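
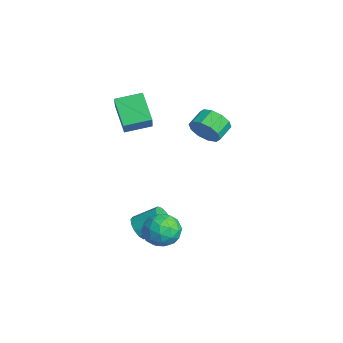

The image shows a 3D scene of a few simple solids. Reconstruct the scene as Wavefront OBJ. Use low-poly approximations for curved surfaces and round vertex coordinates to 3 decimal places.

v 1.848 -0.092 -2.995
v 2.69 0.763 -3.311
v 3.25 -1.523 -3.129
v 4.092 -0.668 -3.445
v 3.632 -0.689 -2.293
v 2.765 0.196 -2.21
v 3.175 -0.956 -4.23
v 2.308 -0.071 -4.147
v 3.51 0.229 -4.075
v 3.792 0.394 -2.878
v 2.148 -1.154 -3.562
v 2.43 -0.989 -2.365
v 2.146 0.461 -3.141
v 3.794 -1.221 -3.299
v 3.524 -1.233 -2.621
v 4.019 -0.731 -2.808
v 2.19 0.128 -2.494
v 2.685 0.63 -2.68
v 3.239 -0.223 -2.082
v 3.255 -1.39 -3.76
v 3.75 -0.888 -3.946
v 1.921 -0.029 -3.632
v 2.416 0.473 -3.819
v 2.701 -0.537 -4.358
v 3.123 0.65 -3.776
v 3.947 -0.191 -3.855
v 3.408 -0.36 -4.316
v 2.898 0.159 -4.267
v 3.289 0.747 -3.073
v 4.113 -0.094 -3.151
v 3.842 -0.106 -2.474
v 3.333 0.413 -2.425
v 3.771 0.433 -3.521
v 1.827 -0.666 -3.289
v 2.651 -1.507 -3.367
v 2.607 -1.173 -4.015
v 2.098 -0.654 -3.966
v 1.993 -0.569 -2.585
v 2.817 -1.41 -2.664
v 3.042 -0.919 -2.173
v 2.532 -0.4 -2.124
v 2.169 -1.193 -2.919
v 0.531 2.827 3.113
v 1.272 2.989 3.882
v 0.569 3.855 4.377
v -0.171 3.693 3.607
v 1.413 3.395 3.372
v 0.71 4.261 3.866
v 1.217 3.584 2.762
v 0.514 4.45 3.257
v 0.76 3.484 2.287
v 0.057 4.35 2.781
v 0.215 3.133 2.127
v -0.488 3.999 2.621
v -0.209 2.665 2.343
v -0.912 3.531 2.838
v -0.35 2.259 2.854
v -1.053 3.125 3.348
v -0.154 2.07 3.463
v -0.857 2.936 3.958
v 0.303 2.17 3.939
v -0.4 3.036 4.433
v 0.848 2.521 4.099
v 0.145 3.387 4.593
v -4.813 -1.231 2.852
v -3.291 -1.628 4.375
v -4.7 0.483 3.186
v -3.178 0.086 4.709
v -3.302 -1.046 1.391
v -1.78 -1.443 2.914
v -3.189 0.668 1.725
v -1.667 0.271 3.248
v 0.764 -1.182 -4.41
v 1.528 -1.106 -4.88
v 1.979 0.298 -3.921
v 1.216 0.222 -3.45
v 1.181 -0.828 -5.124
v 1.633 0.576 -4.165
v 0.702 -0.662 -5.142
v 1.154 0.742 -4.182
v 0.243 -0.662 -4.927
v 0.695 0.743 -3.967
v -0.051 -0.826 -4.547
v 0.401 0.578 -3.588
v -0.086 -1.104 -4.125
v 0.366 0.301 -3.165
v 0.149 -1.406 -3.792
v 0.601 -0.002 -2.833
v 0.579 -1.638 -3.656
v 1.031 -0.233 -2.696
v 1.068 -1.725 -3.759
v 1.52 -0.32 -2.799
v 1.46 -1.639 -4.069
v 1.912 -0.235 -3.109
v 1.632 -1.409 -4.487
v 2.083 -0.004 -3.527
f 1 38 17
f 38 12 41
f 17 41 6
f 38 41 17
f 1 17 13
f 17 6 18
f 13 18 2
f 17 18 13
f 1 13 22
f 13 2 23
f 22 23 8
f 13 23 22
f 1 22 34
f 22 8 37
f 34 37 11
f 22 37 34
f 1 34 38
f 34 11 42
f 38 42 12
f 34 42 38
f 2 18 29
f 18 6 32
f 29 32 10
f 18 32 29
f 6 41 19
f 41 12 40
f 19 40 5
f 41 40 19
f 12 42 39
f 42 11 35
f 39 35 3
f 42 35 39
f 11 37 36
f 37 8 24
f 36 24 7
f 37 24 36
f 8 23 28
f 23 2 25
f 28 25 9
f 23 25 28
f 4 30 16
f 30 10 31
f 16 31 5
f 30 31 16
f 4 16 14
f 16 5 15
f 14 15 3
f 16 15 14
f 4 14 21
f 14 3 20
f 21 20 7
f 14 20 21
f 4 21 26
f 21 7 27
f 26 27 9
f 21 27 26
f 4 26 30
f 26 9 33
f 30 33 10
f 26 33 30
f 5 31 19
f 31 10 32
f 19 32 6
f 31 32 19
f 3 15 39
f 15 5 40
f 39 40 12
f 15 40 39
f 7 20 36
f 20 3 35
f 36 35 11
f 20 35 36
f 9 27 28
f 27 7 24
f 28 24 8
f 27 24 28
f 10 33 29
f 33 9 25
f 29 25 2
f 33 25 29
f 44 43 47
f 44 47 45
f 45 47 48
f 45 48 46
f 47 43 49
f 47 49 48
f 48 49 50
f 48 50 46
f 49 43 51
f 49 51 50
f 50 51 52
f 50 52 46
f 51 43 53
f 51 53 52
f 52 53 54
f 52 54 46
f 53 43 55
f 53 55 54
f 54 55 56
f 54 56 46
f 55 43 57
f 55 57 56
f 56 57 58
f 56 58 46
f 57 43 59
f 57 59 58
f 58 59 60
f 58 60 46
f 59 43 61
f 59 61 60
f 60 61 62
f 60 62 46
f 61 43 63
f 61 63 62
f 62 63 64
f 62 64 46
f 63 43 44
f 63 44 64
f 64 44 45
f 64 45 46
f 66 68 65
f 69 66 65
f 65 68 67
f 67 69 65
f 66 72 68
f 70 66 69
f 70 72 66
f 68 72 67
f 71 69 67
f 67 72 71
f 71 70 69
f 72 70 71
f 74 73 77
f 74 77 75
f 75 77 78
f 75 78 76
f 77 73 79
f 77 79 78
f 78 79 80
f 78 80 76
f 79 73 81
f 79 81 80
f 80 81 82
f 80 82 76
f 81 73 83
f 81 83 82
f 82 83 84
f 82 84 76
f 83 73 85
f 83 85 84
f 84 85 86
f 84 86 76
f 85 73 87
f 85 87 86
f 86 87 88
f 86 88 76
f 87 73 89
f 87 89 88
f 88 89 90
f 88 90 76
f 89 73 91
f 89 91 90
f 90 91 92
f 90 92 76
f 91 73 93
f 91 93 92
f 92 93 94
f 92 94 76
f 93 73 95
f 93 95 94
f 94 95 96
f 94 96 76
f 95 73 74
f 95 74 96
f 96 74 75
f 96 75 76



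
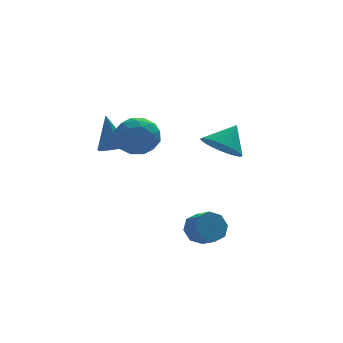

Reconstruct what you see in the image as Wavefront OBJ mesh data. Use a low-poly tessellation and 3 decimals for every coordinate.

v 1.68 -0.189 0.636
v 2.236 0.415 -0.096
v 2.58 0.349 1.764
v 1.926 0.689 0.021
v 1.579 0.829 0.231
v 1.248 0.814 0.503
v 0.982 0.646 0.795
v 0.822 0.351 1.063
v 0.793 -0.026 1.266
v 0.899 -0.428 1.373
v 1.124 -0.793 1.368
v 1.433 -1.067 1.251
v 1.78 -1.207 1.041
v 2.112 -1.192 0.769
v 2.378 -1.024 0.477
v 2.538 -0.729 0.209
v 2.567 -0.352 0.006
v 2.461 0.05 -0.101
v -2.722 2.767 -0.094
v -2.21 2.209 0.132
v -2.978 3.313 1.834
v -1.982 2.542 0.068
v -1.953 2.936 -0.04
v -2.129 3.284 -0.162
v -2.465 3.493 -0.266
v -2.869 3.508 -0.324
v -3.234 3.324 -0.32
v -3.462 2.991 -0.256
v -3.492 2.598 -0.148
v -3.316 2.25 -0.026
v -2.98 2.04 0.078
v -2.576 2.025 0.136
v -0.102 -2.892 -3.2
v 0.482 -3.032 -3.83
v 0.806 -3.847 -3.349
v 0.222 -3.708 -2.72
v 0.722 -2.648 -3.34
v 1.045 -3.464 -2.86
v 0.478 -2.408 -2.769
v 0.802 -3.223 -2.289
v -0.105 -2.452 -2.45
v 0.219 -3.267 -1.97
v -0.686 -2.753 -2.571
v -0.362 -3.568 -2.09
v -0.925 -3.136 -3.06
v -0.602 -3.952 -2.58
v -0.682 -3.377 -3.631
v -0.358 -4.192 -3.151
v -0.099 -3.333 -3.95
v 0.225 -4.148 -3.47
v -2.231 -0.289 2.421
v -1.64 -1.016 1.779
v -3.5 -1.584 2.721
v -2.909 -2.311 2.079
v -2.5 -1.981 3.085
v -1.716 -1.181 2.9
v -3.424 -1.419 1.6
v -2.64 -0.619 1.415
v -2.378 -1.715 1.271
v -1.807 -2.062 2.19
v -3.333 -0.538 2.31
v -2.762 -0.885 3.229
v -1.824 -0.539 2.074
v -3.316 -2.061 2.426
v -3.075 -1.867 3.018
v -2.728 -2.294 2.64
v -1.868 -0.636 2.733
v -1.522 -1.063 2.355
v -2.027 -1.63 3.123
v -3.618 -1.537 2.145
v -3.272 -1.964 1.767
v -2.412 -0.306 1.86
v -2.065 -0.733 1.482
v -3.113 -0.97 1.377
v -1.911 -1.377 1.398
v -2.657 -2.138 1.574
v -2.959 -1.614 1.293
v -2.498 -1.143 1.184
v -1.575 -1.581 1.938
v -2.321 -2.342 2.114
v -2.081 -2.148 2.705
v -1.619 -1.678 2.597
v -2.009 -1.992 1.639
v -2.819 -0.258 2.386
v -3.565 -1.019 2.562
v -3.521 -0.922 1.903
v -3.059 -0.452 1.795
v -2.483 -0.462 2.926
v -3.229 -1.223 3.102
v -2.642 -1.457 3.316
v -2.181 -0.986 3.207
v -3.131 -0.608 2.861
f 2 1 4
f 2 4 3
f 4 1 5
f 4 5 3
f 5 1 6
f 5 6 3
f 6 1 7
f 6 7 3
f 7 1 8
f 7 8 3
f 8 1 9
f 8 9 3
f 9 1 10
f 9 10 3
f 10 1 11
f 10 11 3
f 11 1 12
f 11 12 3
f 12 1 13
f 12 13 3
f 13 1 14
f 13 14 3
f 14 1 15
f 14 15 3
f 15 1 16
f 15 16 3
f 16 1 17
f 16 17 3
f 17 1 18
f 17 18 3
f 18 1 2
f 18 2 3
f 20 19 22
f 20 22 21
f 22 19 23
f 22 23 21
f 23 19 24
f 23 24 21
f 24 19 25
f 24 25 21
f 25 19 26
f 25 26 21
f 26 19 27
f 26 27 21
f 27 19 28
f 27 28 21
f 28 19 29
f 28 29 21
f 29 19 30
f 29 30 21
f 30 19 31
f 30 31 21
f 31 19 32
f 31 32 21
f 32 19 20
f 32 20 21
f 34 33 37
f 34 37 35
f 35 37 38
f 35 38 36
f 37 33 39
f 37 39 38
f 38 39 40
f 38 40 36
f 39 33 41
f 39 41 40
f 40 41 42
f 40 42 36
f 41 33 43
f 41 43 42
f 42 43 44
f 42 44 36
f 43 33 45
f 43 45 44
f 44 45 46
f 44 46 36
f 45 33 47
f 45 47 46
f 46 47 48
f 46 48 36
f 47 33 49
f 47 49 48
f 48 49 50
f 48 50 36
f 49 33 34
f 49 34 50
f 50 34 35
f 50 35 36
f 51 88 67
f 88 62 91
f 67 91 56
f 88 91 67
f 51 67 63
f 67 56 68
f 63 68 52
f 67 68 63
f 51 63 72
f 63 52 73
f 72 73 58
f 63 73 72
f 51 72 84
f 72 58 87
f 84 87 61
f 72 87 84
f 51 84 88
f 84 61 92
f 88 92 62
f 84 92 88
f 52 68 79
f 68 56 82
f 79 82 60
f 68 82 79
f 56 91 69
f 91 62 90
f 69 90 55
f 91 90 69
f 62 92 89
f 92 61 85
f 89 85 53
f 92 85 89
f 61 87 86
f 87 58 74
f 86 74 57
f 87 74 86
f 58 73 78
f 73 52 75
f 78 75 59
f 73 75 78
f 54 80 66
f 80 60 81
f 66 81 55
f 80 81 66
f 54 66 64
f 66 55 65
f 64 65 53
f 66 65 64
f 54 64 71
f 64 53 70
f 71 70 57
f 64 70 71
f 54 71 76
f 71 57 77
f 76 77 59
f 71 77 76
f 54 76 80
f 76 59 83
f 80 83 60
f 76 83 80
f 55 81 69
f 81 60 82
f 69 82 56
f 81 82 69
f 53 65 89
f 65 55 90
f 89 90 62
f 65 90 89
f 57 70 86
f 70 53 85
f 86 85 61
f 70 85 86
f 59 77 78
f 77 57 74
f 78 74 58
f 77 74 78
f 60 83 79
f 83 59 75
f 79 75 52
f 83 75 79



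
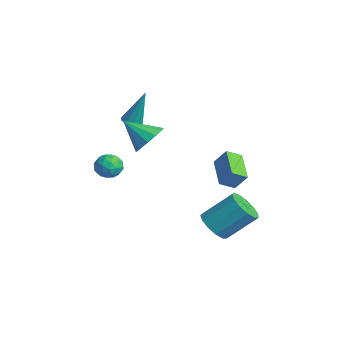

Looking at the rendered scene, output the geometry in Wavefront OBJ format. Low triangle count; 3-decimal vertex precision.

v 2.936 1.76 -1.853
v 2.865 0.948 -1.406
v 1.336 2.227 -1.256
v 1.265 1.414 -0.81
v 3.395 2.206 -0.97
v 3.324 1.393 -0.524
v 1.795 2.672 -0.374
v 1.724 1.86 0.073
v -1.844 -1.593 1.177
v -1.311 -1.44 1.045
v -1.516 -0.987 3.203
v -1.52 -1.161 0.995
v -1.853 -1.047 1.015
v -2.182 -1.142 1.097
v -2.382 -1.409 1.209
v -2.376 -1.747 1.309
v -2.167 -2.026 1.359
v -1.834 -2.14 1.339
v -1.505 -2.045 1.257
v -1.305 -1.777 1.145
v 1.944 -2.263 1.849
v 2.344 -1.81 2.621
v 0.996 -3.197 2.891
v 1.899 -1.514 2.481
v 1.468 -1.457 2.14
v 1.188 -1.655 1.707
v 1.148 -2.046 1.32
v 1.361 -2.506 1.1
v 1.759 -2.889 1.119
v 2.215 -3.073 1.369
v 2.585 -2.999 1.772
v 2.752 -2.692 2.2
v 2.662 -2.249 2.516
v 3.022 0.611 -4.207
v 3.928 0.292 -4.199
v 4.423 1.73 -2.825
v 3.518 2.049 -2.833
v 3.903 0.67 -4.586
v 4.398 2.108 -3.211
v 3.598 1.029 -4.852
v 4.093 2.467 -3.478
v 3.111 1.255 -4.913
v 3.606 2.693 -3.539
v 2.595 1.277 -4.75
v 3.091 2.715 -3.376
v 2.215 1.088 -4.415
v 2.711 2.526 -3.041
v 2.092 0.747 -4.014
v 2.587 2.185 -2.64
v 2.264 0.363 -3.674
v 2.759 1.801 -2.3
v 2.676 0.057 -3.503
v 3.172 1.496 -2.129
v 3.199 -0.072 -3.556
v 3.694 1.366 -2.182
v 3.665 0.015 -3.816
v 4.161 1.453 -2.441
v -2.272 -2.724 -1.738
v -1.63 -2.354 -2.009
v -1.53 -3.566 -1.131
v -0.888 -3.196 -1.402
v -1.349 -2.845 -0.866
v -1.807 -2.325 -1.242
v -1.353 -3.595 -1.898
v -1.811 -3.075 -2.274
v -1.062 -2.892 -2.108
v -1.06 -2.429 -1.47
v -2.1 -3.491 -1.67
v -2.098 -3.028 -1.032
v -2.016 -2.465 -1.927
v -1.144 -3.455 -1.213
v -1.414 -3.249 -0.898
v -1.037 -3.031 -1.057
v -2.12 -2.448 -1.476
v -1.743 -2.231 -1.635
v -1.577 -2.519 -0.963
v -1.417 -3.689 -1.505
v -1.04 -3.472 -1.664
v -2.123 -2.889 -2.083
v -1.746 -2.671 -2.242
v -1.583 -3.401 -2.177
v -1.305 -2.564 -2.145
v -0.869 -3.059 -1.788
v -1.142 -3.293 -2.08
v -1.412 -2.988 -2.3
v -1.304 -2.292 -1.77
v -0.868 -2.787 -1.412
v -1.138 -2.581 -1.098
v -1.408 -2.275 -1.318
v -0.97 -2.608 -1.828
v -2.292 -3.133 -1.728
v -1.856 -3.628 -1.37
v -1.752 -3.645 -1.822
v -2.022 -3.339 -2.042
v -2.291 -2.861 -1.352
v -1.855 -3.356 -0.995
v -1.748 -2.932 -0.84
v -2.018 -2.627 -1.06
v -2.19 -3.312 -1.312
f 2 4 1
f 5 2 1
f 1 4 3
f 3 5 1
f 2 8 4
f 6 2 5
f 6 8 2
f 4 8 3
f 7 5 3
f 3 8 7
f 7 6 5
f 8 6 7
f 10 9 12
f 10 12 11
f 12 9 13
f 12 13 11
f 13 9 14
f 13 14 11
f 14 9 15
f 14 15 11
f 15 9 16
f 15 16 11
f 16 9 17
f 16 17 11
f 17 9 18
f 17 18 11
f 18 9 19
f 18 19 11
f 19 9 20
f 19 20 11
f 20 9 10
f 20 10 11
f 22 21 24
f 22 24 23
f 24 21 25
f 24 25 23
f 25 21 26
f 25 26 23
f 26 21 27
f 26 27 23
f 27 21 28
f 27 28 23
f 28 21 29
f 28 29 23
f 29 21 30
f 29 30 23
f 30 21 31
f 30 31 23
f 31 21 32
f 31 32 23
f 32 21 33
f 32 33 23
f 33 21 22
f 33 22 23
f 35 34 38
f 35 38 36
f 36 38 39
f 36 39 37
f 38 34 40
f 38 40 39
f 39 40 41
f 39 41 37
f 40 34 42
f 40 42 41
f 41 42 43
f 41 43 37
f 42 34 44
f 42 44 43
f 43 44 45
f 43 45 37
f 44 34 46
f 44 46 45
f 45 46 47
f 45 47 37
f 46 34 48
f 46 48 47
f 47 48 49
f 47 49 37
f 48 34 50
f 48 50 49
f 49 50 51
f 49 51 37
f 50 34 52
f 50 52 51
f 51 52 53
f 51 53 37
f 52 34 54
f 52 54 53
f 53 54 55
f 53 55 37
f 54 34 56
f 54 56 55
f 55 56 57
f 55 57 37
f 56 34 35
f 56 35 57
f 57 35 36
f 57 36 37
f 58 95 74
f 95 69 98
f 74 98 63
f 95 98 74
f 58 74 70
f 74 63 75
f 70 75 59
f 74 75 70
f 58 70 79
f 70 59 80
f 79 80 65
f 70 80 79
f 58 79 91
f 79 65 94
f 91 94 68
f 79 94 91
f 58 91 95
f 91 68 99
f 95 99 69
f 91 99 95
f 59 75 86
f 75 63 89
f 86 89 67
f 75 89 86
f 63 98 76
f 98 69 97
f 76 97 62
f 98 97 76
f 69 99 96
f 99 68 92
f 96 92 60
f 99 92 96
f 68 94 93
f 94 65 81
f 93 81 64
f 94 81 93
f 65 80 85
f 80 59 82
f 85 82 66
f 80 82 85
f 61 87 73
f 87 67 88
f 73 88 62
f 87 88 73
f 61 73 71
f 73 62 72
f 71 72 60
f 73 72 71
f 61 71 78
f 71 60 77
f 78 77 64
f 71 77 78
f 61 78 83
f 78 64 84
f 83 84 66
f 78 84 83
f 61 83 87
f 83 66 90
f 87 90 67
f 83 90 87
f 62 88 76
f 88 67 89
f 76 89 63
f 88 89 76
f 60 72 96
f 72 62 97
f 96 97 69
f 72 97 96
f 64 77 93
f 77 60 92
f 93 92 68
f 77 92 93
f 66 84 85
f 84 64 81
f 85 81 65
f 84 81 85
f 67 90 86
f 90 66 82
f 86 82 59
f 90 82 86



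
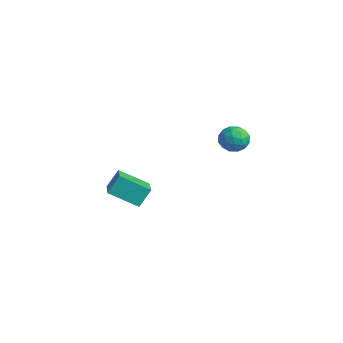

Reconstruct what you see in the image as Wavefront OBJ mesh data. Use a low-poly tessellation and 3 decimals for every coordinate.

v 0.757 4.007 -1.306
v 1.282 4.086 -0.509
v 0.438 2.534 -0.951
v 0.963 2.613 -0.154
v 0.134 3.085 -0.229
v 0.331 3.995 -0.449
v 1.389 2.625 -1.011
v 1.586 3.535 -1.231
v 1.672 3.231 -0.327
v 0.897 3.515 0.156
v 0.823 3.105 -1.616
v 0.048 3.389 -1.133
v 1.047 4.176 -0.939
v 0.673 2.444 -0.521
v 0.185 2.722 -0.566
v 0.494 2.768 -0.098
v 0.489 4.123 -0.903
v 0.797 4.169 -0.435
v 0.122 3.58 -0.27
v 0.923 2.451 -1.025
v 1.231 2.497 -0.557
v 1.226 3.852 -1.362
v 1.535 3.898 -0.894
v 1.598 3.04 -1.19
v 1.585 3.72 -0.364
v 1.398 2.854 -0.155
v 1.648 2.861 -0.659
v 1.764 3.396 -0.788
v 1.13 3.887 -0.08
v 0.942 3.021 0.129
v 0.455 3.298 0.085
v 0.571 3.833 -0.044
v 1.359 3.384 0.027
v 0.778 3.599 -1.589
v 0.59 2.733 -1.38
v 1.149 2.787 -1.416
v 1.265 3.322 -1.545
v 0.322 3.766 -1.305
v 0.135 2.9 -1.096
v -0.044 3.224 -0.672
v 0.072 3.759 -0.801
v 0.361 3.236 -1.487
v 0.363 -2.806 -3.822
v -0.785 -4.074 -2.886
v 0.359 -2.031 -2.778
v -0.789 -3.3 -1.841
v 2.069 -3.8 -3.079
v 0.921 -5.069 -2.142
v 2.065 -3.026 -2.034
v 0.917 -4.294 -1.098
f 1 38 17
f 38 12 41
f 17 41 6
f 38 41 17
f 1 17 13
f 17 6 18
f 13 18 2
f 17 18 13
f 1 13 22
f 13 2 23
f 22 23 8
f 13 23 22
f 1 22 34
f 22 8 37
f 34 37 11
f 22 37 34
f 1 34 38
f 34 11 42
f 38 42 12
f 34 42 38
f 2 18 29
f 18 6 32
f 29 32 10
f 18 32 29
f 6 41 19
f 41 12 40
f 19 40 5
f 41 40 19
f 12 42 39
f 42 11 35
f 39 35 3
f 42 35 39
f 11 37 36
f 37 8 24
f 36 24 7
f 37 24 36
f 8 23 28
f 23 2 25
f 28 25 9
f 23 25 28
f 4 30 16
f 30 10 31
f 16 31 5
f 30 31 16
f 4 16 14
f 16 5 15
f 14 15 3
f 16 15 14
f 4 14 21
f 14 3 20
f 21 20 7
f 14 20 21
f 4 21 26
f 21 7 27
f 26 27 9
f 21 27 26
f 4 26 30
f 26 9 33
f 30 33 10
f 26 33 30
f 5 31 19
f 31 10 32
f 19 32 6
f 31 32 19
f 3 15 39
f 15 5 40
f 39 40 12
f 15 40 39
f 7 20 36
f 20 3 35
f 36 35 11
f 20 35 36
f 9 27 28
f 27 7 24
f 28 24 8
f 27 24 28
f 10 33 29
f 33 9 25
f 29 25 2
f 33 25 29
f 44 46 43
f 47 44 43
f 43 46 45
f 45 47 43
f 44 50 46
f 48 44 47
f 48 50 44
f 46 50 45
f 49 47 45
f 45 50 49
f 49 48 47
f 50 48 49



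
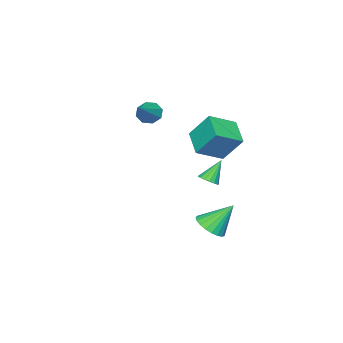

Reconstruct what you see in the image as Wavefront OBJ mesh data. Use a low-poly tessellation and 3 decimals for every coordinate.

v 0.239 -0.092 1.614
v -0.013 1.092 3.218
v -1.256 0.687 0.804
v -1.508 1.872 2.408
v 1.308 1.168 0.852
v 1.056 2.353 2.456
v -0.187 1.948 0.042
v -0.439 3.132 1.646
v -1.514 -4.272 1.525
v -1.028 -4.413 0.867
v 0.174 -3.628 2.635
v -1.259 -3.821 0.876
v -1.64 -3.494 1.265
v -1.947 -3.622 1.807
v -2 -4.131 2.183
v -1.769 -4.723 2.174
v -1.388 -5.05 1.785
v -1.081 -4.922 1.244
v 2.061 2.727 -4.129
v 2.968 2.692 -3.641
v 1.239 3.693 -2.531
v 2.994 3.064 -3.852
v 2.859 3.377 -4.111
v 2.587 3.578 -4.373
v 2.223 3.632 -4.593
v 1.831 3.529 -4.732
v 1.479 3.287 -4.767
v 1.228 2.949 -4.692
v 1.12 2.572 -4.519
v 1.176 2.222 -4.279
v 1.384 1.959 -4.012
v 1.71 1.829 -3.766
v 2.096 1.854 -3.583
v 2.476 2.03 -3.493
v 2.784 2.327 -3.514
v 3.675 3.722 0.388
v 4.026 3.305 0.704
v 2.825 3.978 1.672
v 4.169 3.567 0.747
v 4.199 3.864 0.707
v 4.109 4.129 0.595
v 3.919 4.301 0.435
v 3.674 4.34 0.264
v 3.428 4.237 0.122
v 3.239 4.017 0.041
v 3.15 3.728 0.04
v 3.181 3.439 0.118
v 3.325 3.214 0.258
v 3.549 3.106 0.428
v 3.802 3.138 0.589
f 2 4 1
f 5 2 1
f 1 4 3
f 3 5 1
f 2 8 4
f 6 2 5
f 6 8 2
f 4 8 3
f 7 5 3
f 3 8 7
f 7 6 5
f 8 6 7
f 10 9 12
f 10 12 11
f 12 9 13
f 12 13 11
f 13 9 14
f 13 14 11
f 14 9 15
f 14 15 11
f 15 9 16
f 15 16 11
f 16 9 17
f 16 17 11
f 17 9 18
f 17 18 11
f 18 9 10
f 18 10 11
f 20 19 22
f 20 22 21
f 22 19 23
f 22 23 21
f 23 19 24
f 23 24 21
f 24 19 25
f 24 25 21
f 25 19 26
f 25 26 21
f 26 19 27
f 26 27 21
f 27 19 28
f 27 28 21
f 28 19 29
f 28 29 21
f 29 19 30
f 29 30 21
f 30 19 31
f 30 31 21
f 31 19 32
f 31 32 21
f 32 19 33
f 32 33 21
f 33 19 34
f 33 34 21
f 34 19 35
f 34 35 21
f 35 19 20
f 35 20 21
f 37 36 39
f 37 39 38
f 39 36 40
f 39 40 38
f 40 36 41
f 40 41 38
f 41 36 42
f 41 42 38
f 42 36 43
f 42 43 38
f 43 36 44
f 43 44 38
f 44 36 45
f 44 45 38
f 45 36 46
f 45 46 38
f 46 36 47
f 46 47 38
f 47 36 48
f 47 48 38
f 48 36 49
f 48 49 38
f 49 36 50
f 49 50 38
f 50 36 37
f 50 37 38



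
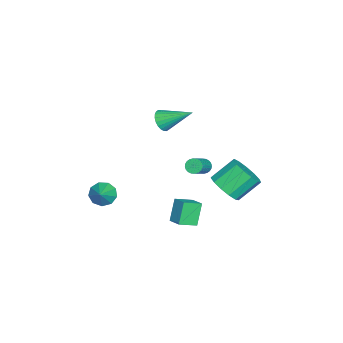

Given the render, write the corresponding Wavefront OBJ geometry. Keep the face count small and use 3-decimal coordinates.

v 0.533 -3.285 -1.612
v 1.004 -3.208 -2.255
v 1.607 -3.135 -0.808
v 0.818 -2.717 -2.099
v 0.499 -2.493 -1.715
v 0.196 -2.639 -1.283
v 0.051 -3.087 -1.006
v 0.131 -3.629 -1.012
v 0.4 -4.009 -1.299
v 0.731 -4.051 -1.733
v 0.97 -3.735 -2.11
v -1.282 1.892 0.338
v -1.004 1.815 -0.07
v 0.26 1.591 0.834
v -0.018 1.668 1.242
v -0.985 2.008 -0.048
v 0.278 1.784 0.856
v -1.012 2.183 0.033
v 0.251 1.959 0.938
v -1.08 2.314 0.161
v 0.183 2.09 1.065
v -1.179 2.381 0.315
v 0.085 2.157 1.22
v -1.293 2.373 0.473
v -0.03 2.149 1.377
v -1.406 2.292 0.611
v -0.142 2.068 1.515
v -1.5 2.151 0.706
v -0.236 1.926 1.611
v -1.56 1.969 0.746
v -0.296 1.745 1.65
v -1.578 1.776 0.724
v -0.315 1.552 1.628
v -1.551 1.601 0.642
v -0.288 1.377 1.547
v -1.483 1.47 0.515
v -0.22 1.246 1.419
v -1.385 1.403 0.36
v -0.121 1.179 1.265
v -1.27 1.411 0.203
v -0.007 1.187 1.107
v -1.158 1.492 0.065
v 0.106 1.268 0.969
v -1.064 1.634 -0.031
v 0.2 1.409 0.874
v -3.341 -0.906 2.163
v -2.624 -0.827 1.96
v -3.239 0.826 3.197
v -2.76 -0.689 1.741
v -2.985 -0.583 1.587
v -3.265 -0.527 1.52
v -3.556 -0.528 1.551
v -3.814 -0.587 1.676
v -4 -0.694 1.874
v -4.087 -0.834 2.116
v -4.059 -0.985 2.366
v -3.923 -1.123 2.584
v -3.697 -1.229 2.739
v -3.418 -1.285 2.805
v -3.127 -1.284 2.774
v -2.869 -1.225 2.65
v -2.682 -1.118 2.452
v -2.596 -0.978 2.209
v 0.488 1.743 -1.174
v 1.124 0.9 -0.744
v 1.141 2.407 -0.838
v 1.777 1.564 -0.408
v 1.223 1.656 -2.432
v 1.859 0.813 -2.002
v 1.876 2.32 -2.096
v 2.512 1.477 -1.666
v -1.092 3.149 -1.154
v -0.137 3.591 -0.909
v -0.914 4.653 0.199
v -1.868 4.211 -0.046
v -0.361 3.913 -1.374
v -1.138 4.975 -0.266
v -0.817 3.993 -1.77
v -1.593 5.055 -0.662
v -1.36 3.804 -1.97
v -2.136 4.866 -0.862
v -1.818 3.408 -1.911
v -2.594 4.47 -0.803
v -2.045 2.929 -1.611
v -2.822 3.991 -0.503
v -1.97 2.52 -1.167
v -2.746 3.582 -0.059
v -1.616 2.311 -0.718
v -2.392 3.373 0.39
v -1.095 2.368 -0.408
v -1.872 3.43 0.7
v -0.574 2.673 -0.335
v -1.35 3.735 0.773
v -0.217 3.129 -0.521
v -0.993 4.191 0.587
f 2 1 4
f 2 4 3
f 4 1 5
f 4 5 3
f 5 1 6
f 5 6 3
f 6 1 7
f 6 7 3
f 7 1 8
f 7 8 3
f 8 1 9
f 8 9 3
f 9 1 10
f 9 10 3
f 10 1 11
f 10 11 3
f 11 1 2
f 11 2 3
f 13 12 16
f 13 16 14
f 14 16 17
f 14 17 15
f 16 12 18
f 16 18 17
f 17 18 19
f 17 19 15
f 18 12 20
f 18 20 19
f 19 20 21
f 19 21 15
f 20 12 22
f 20 22 21
f 21 22 23
f 21 23 15
f 22 12 24
f 22 24 23
f 23 24 25
f 23 25 15
f 24 12 26
f 24 26 25
f 25 26 27
f 25 27 15
f 26 12 28
f 26 28 27
f 27 28 29
f 27 29 15
f 28 12 30
f 28 30 29
f 29 30 31
f 29 31 15
f 30 12 32
f 30 32 31
f 31 32 33
f 31 33 15
f 32 12 34
f 32 34 33
f 33 34 35
f 33 35 15
f 34 12 36
f 34 36 35
f 35 36 37
f 35 37 15
f 36 12 38
f 36 38 37
f 37 38 39
f 37 39 15
f 38 12 40
f 38 40 39
f 39 40 41
f 39 41 15
f 40 12 42
f 40 42 41
f 41 42 43
f 41 43 15
f 42 12 44
f 42 44 43
f 43 44 45
f 43 45 15
f 44 12 13
f 44 13 45
f 45 13 14
f 45 14 15
f 47 46 49
f 47 49 48
f 49 46 50
f 49 50 48
f 50 46 51
f 50 51 48
f 51 46 52
f 51 52 48
f 52 46 53
f 52 53 48
f 53 46 54
f 53 54 48
f 54 46 55
f 54 55 48
f 55 46 56
f 55 56 48
f 56 46 57
f 56 57 48
f 57 46 58
f 57 58 48
f 58 46 59
f 58 59 48
f 59 46 60
f 59 60 48
f 60 46 61
f 60 61 48
f 61 46 62
f 61 62 48
f 62 46 63
f 62 63 48
f 63 46 47
f 63 47 48
f 65 67 64
f 68 65 64
f 64 67 66
f 66 68 64
f 65 71 67
f 69 65 68
f 69 71 65
f 67 71 66
f 70 68 66
f 66 71 70
f 70 69 68
f 71 69 70
f 73 72 76
f 73 76 74
f 74 76 77
f 74 77 75
f 76 72 78
f 76 78 77
f 77 78 79
f 77 79 75
f 78 72 80
f 78 80 79
f 79 80 81
f 79 81 75
f 80 72 82
f 80 82 81
f 81 82 83
f 81 83 75
f 82 72 84
f 82 84 83
f 83 84 85
f 83 85 75
f 84 72 86
f 84 86 85
f 85 86 87
f 85 87 75
f 86 72 88
f 86 88 87
f 87 88 89
f 87 89 75
f 88 72 90
f 88 90 89
f 89 90 91
f 89 91 75
f 90 72 92
f 90 92 91
f 91 92 93
f 91 93 75
f 92 72 94
f 92 94 93
f 93 94 95
f 93 95 75
f 94 72 73
f 94 73 95
f 95 73 74
f 95 74 75



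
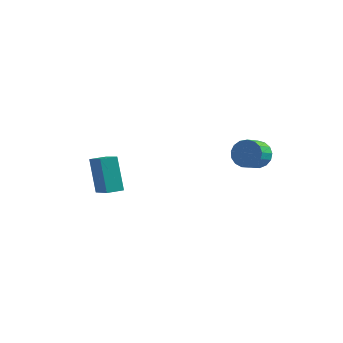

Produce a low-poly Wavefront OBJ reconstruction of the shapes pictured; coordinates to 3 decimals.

v 2.522 3.284 -2.332
v 3.371 3.068 -2.409
v 3.168 2.04 -1.764
v 2.318 2.256 -1.688
v 3.356 3.294 -2.053
v 3.153 2.266 -1.409
v 3.15 3.517 -1.762
v 2.947 2.489 -1.118
v 2.8 3.687 -1.601
v 2.597 2.659 -0.957
v 2.386 3.765 -1.608
v 2.183 2.737 -0.963
v 2.003 3.732 -1.781
v 1.8 2.705 -1.136
v 1.739 3.597 -2.08
v 1.536 2.569 -1.435
v 1.654 3.39 -2.436
v 1.451 2.362 -1.792
v 1.768 3.159 -2.769
v 1.565 2.131 -2.125
v 2.055 2.956 -3.002
v 1.851 1.928 -2.358
v 2.448 2.828 -3.082
v 2.245 1.801 -2.437
v 2.859 2.805 -2.989
v 2.655 1.777 -2.345
v 3.192 2.892 -2.746
v 2.988 1.864 -2.102
v -4.418 -1.405 -4.03
v -5.131 -0.564 -2.232
v -3.777 -0.76 -4.078
v -4.491 0.081 -2.279
v -3.349 -2.401 -3.141
v -4.063 -1.56 -1.342
v -2.709 -1.756 -3.188
v -3.422 -0.915 -1.39
f 2 1 5
f 2 5 3
f 3 5 6
f 3 6 4
f 5 1 7
f 5 7 6
f 6 7 8
f 6 8 4
f 7 1 9
f 7 9 8
f 8 9 10
f 8 10 4
f 9 1 11
f 9 11 10
f 10 11 12
f 10 12 4
f 11 1 13
f 11 13 12
f 12 13 14
f 12 14 4
f 13 1 15
f 13 15 14
f 14 15 16
f 14 16 4
f 15 1 17
f 15 17 16
f 16 17 18
f 16 18 4
f 17 1 19
f 17 19 18
f 18 19 20
f 18 20 4
f 19 1 21
f 19 21 20
f 20 21 22
f 20 22 4
f 21 1 23
f 21 23 22
f 22 23 24
f 22 24 4
f 23 1 25
f 23 25 24
f 24 25 26
f 24 26 4
f 25 1 27
f 25 27 26
f 26 27 28
f 26 28 4
f 27 1 2
f 27 2 28
f 28 2 3
f 28 3 4
f 30 32 29
f 33 30 29
f 29 32 31
f 31 33 29
f 30 36 32
f 34 30 33
f 34 36 30
f 32 36 31
f 35 33 31
f 31 36 35
f 35 34 33
f 36 34 35



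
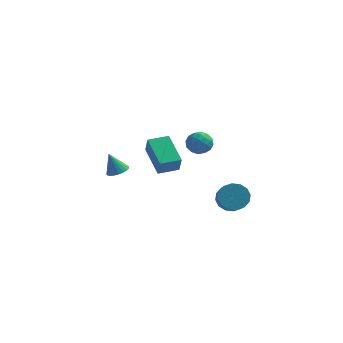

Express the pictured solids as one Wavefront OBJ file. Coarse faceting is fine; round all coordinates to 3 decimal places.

v 3.738 0.389 -2.105
v 4.538 0.423 -2.39
v 4.962 -0.914 -1.36
v 4.162 -0.949 -1.075
v 4.53 0.69 -2.04
v 4.954 -0.647 -1.011
v 4.31 0.876 -1.707
v 4.734 -0.461 -0.678
v 3.937 0.931 -1.481
v 4.361 -0.406 -0.452
v 3.51 0.841 -1.422
v 3.934 -0.496 -0.393
v 3.144 0.63 -1.546
v 3.569 -0.707 -0.517
v 2.938 0.354 -1.82
v 3.362 -0.983 -0.79
v 2.946 0.087 -2.169
v 3.37 -1.25 -1.14
v 3.166 -0.099 -2.502
v 3.59 -1.436 -1.473
v 3.539 -0.154 -2.728
v 3.963 -1.491 -1.699
v 3.966 -0.064 -2.787
v 4.39 -1.401 -1.758
v 4.331 0.147 -2.663
v 4.756 -1.19 -1.634
v -3.261 3.397 -2.878
v -2.696 3.677 -2.651
v -3.779 3.443 -1.642
v -2.835 3.889 -2.717
v -3.039 4.026 -2.807
v -3.276 4.067 -2.908
v -3.512 4.006 -3.005
v -3.709 3.852 -3.082
v -3.838 3.63 -3.128
v -3.879 3.372 -3.136
v -3.826 3.118 -3.104
v -3.687 2.906 -3.038
v -3.484 2.769 -2.948
v -3.246 2.728 -2.847
v -3.011 2.789 -2.75
v -2.814 2.943 -2.673
v -2.685 3.165 -2.627
v -2.643 3.423 -2.62
v 1.274 2.139 0.354
v 1.924 2.488 0.601
v 1.396 1.272 1.259
v 2.046 1.621 1.506
v 1.358 1.971 1.599
v 1.282 2.507 1.04
v 2.038 1.253 0.82
v 1.962 1.789 0.261
v 2.396 1.94 0.888
v 1.976 2.384 1.37
v 1.344 1.376 0.49
v 0.924 1.82 0.972
v 1.588 2.389 0.398
v 1.732 1.371 1.462
v 1.327 1.576 1.517
v 1.709 1.781 1.662
v 1.211 2.401 0.656
v 1.593 2.606 0.801
v 1.26 2.302 1.388
v 1.727 1.154 1.059
v 2.109 1.359 1.204
v 1.611 1.979 0.198
v 1.993 2.184 0.343
v 2.06 1.458 0.472
v 2.248 2.273 0.712
v 2.32 1.763 1.244
v 2.315 1.547 0.841
v 2.27 1.862 0.512
v 2.001 2.533 0.995
v 2.073 2.024 1.527
v 1.668 2.23 1.582
v 1.624 2.545 1.253
v 2.279 2.212 1.164
v 1.247 1.736 0.333
v 1.319 1.227 0.865
v 1.696 1.215 0.607
v 1.652 1.53 0.278
v 1 1.997 0.616
v 1.072 1.487 1.148
v 1.05 1.898 1.348
v 1.005 2.213 1.019
v 1.041 1.548 0.696
v -0.026 -0.357 -0.339
v 0.198 -0.748 0.665
v -1.077 1.113 0.47
v -0.853 0.721 1.473
v 0.953 0.319 -0.293
v 1.177 -0.073 0.71
v -0.098 1.788 0.515
v 0.126 1.397 1.519
f 2 1 5
f 2 5 3
f 3 5 6
f 3 6 4
f 5 1 7
f 5 7 6
f 6 7 8
f 6 8 4
f 7 1 9
f 7 9 8
f 8 9 10
f 8 10 4
f 9 1 11
f 9 11 10
f 10 11 12
f 10 12 4
f 11 1 13
f 11 13 12
f 12 13 14
f 12 14 4
f 13 1 15
f 13 15 14
f 14 15 16
f 14 16 4
f 15 1 17
f 15 17 16
f 16 17 18
f 16 18 4
f 17 1 19
f 17 19 18
f 18 19 20
f 18 20 4
f 19 1 21
f 19 21 20
f 20 21 22
f 20 22 4
f 21 1 23
f 21 23 22
f 22 23 24
f 22 24 4
f 23 1 25
f 23 25 24
f 24 25 26
f 24 26 4
f 25 1 2
f 25 2 26
f 26 2 3
f 26 3 4
f 28 27 30
f 28 30 29
f 30 27 31
f 30 31 29
f 31 27 32
f 31 32 29
f 32 27 33
f 32 33 29
f 33 27 34
f 33 34 29
f 34 27 35
f 34 35 29
f 35 27 36
f 35 36 29
f 36 27 37
f 36 37 29
f 37 27 38
f 37 38 29
f 38 27 39
f 38 39 29
f 39 27 40
f 39 40 29
f 40 27 41
f 40 41 29
f 41 27 42
f 41 42 29
f 42 27 43
f 42 43 29
f 43 27 44
f 43 44 29
f 44 27 28
f 44 28 29
f 45 82 61
f 82 56 85
f 61 85 50
f 82 85 61
f 45 61 57
f 61 50 62
f 57 62 46
f 61 62 57
f 45 57 66
f 57 46 67
f 66 67 52
f 57 67 66
f 45 66 78
f 66 52 81
f 78 81 55
f 66 81 78
f 45 78 82
f 78 55 86
f 82 86 56
f 78 86 82
f 46 62 73
f 62 50 76
f 73 76 54
f 62 76 73
f 50 85 63
f 85 56 84
f 63 84 49
f 85 84 63
f 56 86 83
f 86 55 79
f 83 79 47
f 86 79 83
f 55 81 80
f 81 52 68
f 80 68 51
f 81 68 80
f 52 67 72
f 67 46 69
f 72 69 53
f 67 69 72
f 48 74 60
f 74 54 75
f 60 75 49
f 74 75 60
f 48 60 58
f 60 49 59
f 58 59 47
f 60 59 58
f 48 58 65
f 58 47 64
f 65 64 51
f 58 64 65
f 48 65 70
f 65 51 71
f 70 71 53
f 65 71 70
f 48 70 74
f 70 53 77
f 74 77 54
f 70 77 74
f 49 75 63
f 75 54 76
f 63 76 50
f 75 76 63
f 47 59 83
f 59 49 84
f 83 84 56
f 59 84 83
f 51 64 80
f 64 47 79
f 80 79 55
f 64 79 80
f 53 71 72
f 71 51 68
f 72 68 52
f 71 68 72
f 54 77 73
f 77 53 69
f 73 69 46
f 77 69 73
f 88 90 87
f 91 88 87
f 87 90 89
f 89 91 87
f 88 94 90
f 92 88 91
f 92 94 88
f 90 94 89
f 93 91 89
f 89 94 93
f 93 92 91
f 94 92 93



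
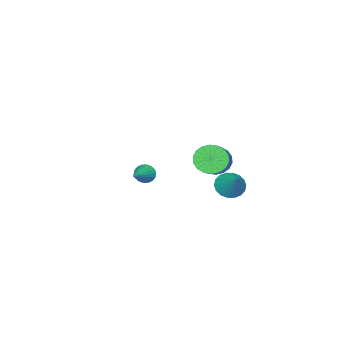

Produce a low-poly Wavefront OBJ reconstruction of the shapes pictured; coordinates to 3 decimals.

v -1.678 1.687 0.7
v -1.111 1.342 0.185
v 0.405 2.248 1.245
v -0.162 2.593 1.76
v -1.188 1.667 0.017
v 0.327 2.573 1.078
v -1.363 1.996 -0.015
v 0.153 2.902 1.046
v -1.599 2.264 0.094
v -0.084 3.17 1.155
v -1.852 2.418 0.324
v -0.336 3.324 1.384
v -2.069 2.426 0.627
v -0.554 3.333 1.688
v -2.21 2.289 0.945
v -0.694 3.195 2.006
v -2.245 2.032 1.215
v -0.729 2.938 2.275
v -2.167 1.707 1.382
v -0.652 2.613 2.443
v -1.993 1.378 1.414
v -0.477 2.284 2.475
v -1.756 1.11 1.305
v -0.241 2.016 2.366
v -1.504 0.956 1.076
v 0.012 1.862 2.136
v -1.286 0.947 0.772
v 0.229 1.854 1.833
v -1.146 1.085 0.454
v 0.37 1.991 1.515
v -3.662 -4.139 -3.15
v -3.383 -4.322 -3.637
v -2.098 -3.621 -2.45
v -3.441 -4.072 -3.693
v -3.542 -3.836 -3.642
v -3.667 -3.659 -3.493
v -3.791 -3.578 -3.277
v -3.89 -3.607 -3.035
v -3.943 -3.743 -2.816
v -3.941 -3.956 -2.664
v -3.883 -4.206 -2.607
v -3.781 -4.443 -2.659
v -3.656 -4.619 -2.807
v -3.532 -4.701 -3.024
v -3.434 -4.671 -3.266
v -3.38 -4.536 -3.484
v -2.449 2.037 -1.223
v -2.173 2.496 -1.791
v -1.771 2.923 -0.177
v -2.48 2.641 -1.715
v -2.78 2.667 -1.543
v -3.014 2.567 -1.307
v -3.137 2.363 -1.055
v -3.123 2.094 -0.836
v -2.976 1.813 -0.694
v -2.724 1.577 -0.656
v -2.418 1.432 -0.732
v -2.118 1.407 -0.904
v -1.883 1.506 -1.14
v -1.761 1.711 -1.392
v -1.774 1.98 -1.611
v -1.922 2.26 -1.753
f 2 1 5
f 2 5 3
f 3 5 6
f 3 6 4
f 5 1 7
f 5 7 6
f 6 7 8
f 6 8 4
f 7 1 9
f 7 9 8
f 8 9 10
f 8 10 4
f 9 1 11
f 9 11 10
f 10 11 12
f 10 12 4
f 11 1 13
f 11 13 12
f 12 13 14
f 12 14 4
f 13 1 15
f 13 15 14
f 14 15 16
f 14 16 4
f 15 1 17
f 15 17 16
f 16 17 18
f 16 18 4
f 17 1 19
f 17 19 18
f 18 19 20
f 18 20 4
f 19 1 21
f 19 21 20
f 20 21 22
f 20 22 4
f 21 1 23
f 21 23 22
f 22 23 24
f 22 24 4
f 23 1 25
f 23 25 24
f 24 25 26
f 24 26 4
f 25 1 27
f 25 27 26
f 26 27 28
f 26 28 4
f 27 1 29
f 27 29 28
f 28 29 30
f 28 30 4
f 29 1 2
f 29 2 30
f 30 2 3
f 30 3 4
f 32 31 34
f 32 34 33
f 34 31 35
f 34 35 33
f 35 31 36
f 35 36 33
f 36 31 37
f 36 37 33
f 37 31 38
f 37 38 33
f 38 31 39
f 38 39 33
f 39 31 40
f 39 40 33
f 40 31 41
f 40 41 33
f 41 31 42
f 41 42 33
f 42 31 43
f 42 43 33
f 43 31 44
f 43 44 33
f 44 31 45
f 44 45 33
f 45 31 46
f 45 46 33
f 46 31 32
f 46 32 33
f 48 47 50
f 48 50 49
f 50 47 51
f 50 51 49
f 51 47 52
f 51 52 49
f 52 47 53
f 52 53 49
f 53 47 54
f 53 54 49
f 54 47 55
f 54 55 49
f 55 47 56
f 55 56 49
f 56 47 57
f 56 57 49
f 57 47 58
f 57 58 49
f 58 47 59
f 58 59 49
f 59 47 60
f 59 60 49
f 60 47 61
f 60 61 49
f 61 47 62
f 61 62 49
f 62 47 48
f 62 48 49



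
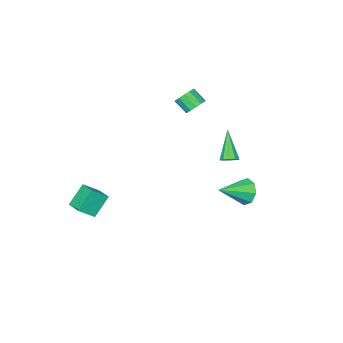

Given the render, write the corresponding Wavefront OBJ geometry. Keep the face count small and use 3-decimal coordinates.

v -0.271 4.256 2.476
v 0.018 3.793 2.31
v -1.129 3.164 4.024
v 0.216 3.968 2.543
v 0.229 4.253 2.75
v 0.05 4.538 2.853
v -0.251 4.716 2.811
v -0.56 4.718 2.641
v -0.758 4.544 2.408
v -0.77 4.259 2.201
v -0.592 3.973 2.099
v -0.291 3.795 2.14
v -4.097 1.734 -3.815
v -3.644 2.064 -4.619
v -2.263 1.286 -2.965
v -3.749 2.602 -4.108
v -4.058 2.632 -3.425
v -4.39 2.136 -2.971
v -4.55 1.404 -3.011
v -4.445 0.866 -3.522
v -4.135 0.836 -4.205
v -3.804 1.332 -4.659
v -2.348 -0.783 3.275
v -1.817 -1.028 2.855
v -1.641 -1.863 3.565
v -2.172 -1.617 3.985
v -1.646 -0.769 3.116
v -1.47 -1.604 3.826
v -1.697 -0.515 3.428
v -1.521 -1.35 4.138
v -1.955 -0.346 3.692
v -1.779 -1.181 4.401
v -2.338 -0.315 3.822
v -2.162 -1.15 4.532
v -2.724 -0.433 3.78
v -2.548 -1.268 4.49
v -2.99 -0.662 3.577
v -2.815 -1.496 4.287
v -3.053 -0.929 3.278
v -2.877 -1.764 3.988
v -2.892 -1.15 2.978
v -2.716 -1.984 3.688
v -2.558 -1.254 2.773
v -2.382 -2.089 3.483
v -2.157 -1.208 2.727
v -1.981 -2.043 3.437
v 2.841 -3.508 -3.135
v 3.754 -3.907 -2.316
v 3.1 -2.339 -2.854
v 4.013 -2.738 -2.035
v 3.947 -3.462 -4.345
v 4.86 -3.861 -3.526
v 4.206 -2.293 -4.064
v 5.119 -2.692 -3.245
f 2 1 4
f 2 4 3
f 4 1 5
f 4 5 3
f 5 1 6
f 5 6 3
f 6 1 7
f 6 7 3
f 7 1 8
f 7 8 3
f 8 1 9
f 8 9 3
f 9 1 10
f 9 10 3
f 10 1 11
f 10 11 3
f 11 1 12
f 11 12 3
f 12 1 2
f 12 2 3
f 14 13 16
f 14 16 15
f 16 13 17
f 16 17 15
f 17 13 18
f 17 18 15
f 18 13 19
f 18 19 15
f 19 13 20
f 19 20 15
f 20 13 21
f 20 21 15
f 21 13 22
f 21 22 15
f 22 13 14
f 22 14 15
f 24 23 27
f 24 27 25
f 25 27 28
f 25 28 26
f 27 23 29
f 27 29 28
f 28 29 30
f 28 30 26
f 29 23 31
f 29 31 30
f 30 31 32
f 30 32 26
f 31 23 33
f 31 33 32
f 32 33 34
f 32 34 26
f 33 23 35
f 33 35 34
f 34 35 36
f 34 36 26
f 35 23 37
f 35 37 36
f 36 37 38
f 36 38 26
f 37 23 39
f 37 39 38
f 38 39 40
f 38 40 26
f 39 23 41
f 39 41 40
f 40 41 42
f 40 42 26
f 41 23 43
f 41 43 42
f 42 43 44
f 42 44 26
f 43 23 45
f 43 45 44
f 44 45 46
f 44 46 26
f 45 23 24
f 45 24 46
f 46 24 25
f 46 25 26
f 48 50 47
f 51 48 47
f 47 50 49
f 49 51 47
f 48 54 50
f 52 48 51
f 52 54 48
f 50 54 49
f 53 51 49
f 49 54 53
f 53 52 51
f 54 52 53



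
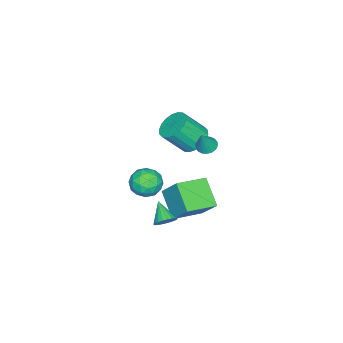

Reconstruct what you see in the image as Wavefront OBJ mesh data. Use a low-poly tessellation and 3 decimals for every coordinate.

v -3.884 -2.399 -1.277
v -3.337 -2.994 -1.979
v -2.549 -4.055 -0.464
v -3.096 -3.461 0.237
v -3.036 -2.637 -1.885
v -2.248 -3.698 -0.371
v -2.903 -2.233 -1.671
v -2.115 -3.294 -0.157
v -2.965 -1.862 -1.379
v -2.176 -2.923 0.135
v -3.208 -1.597 -1.067
v -2.42 -2.658 0.447
v -3.585 -1.491 -0.796
v -2.797 -2.553 0.718
v -4.022 -1.566 -0.621
v -3.234 -2.627 0.893
v -4.431 -1.805 -0.576
v -3.643 -2.866 0.939
v -4.732 -2.162 -0.669
v -3.944 -3.223 0.845
v -4.865 -2.566 -0.883
v -4.077 -3.627 0.631
v -4.804 -2.937 -1.175
v -4.015 -3.998 0.339
v -4.56 -3.202 -1.487
v -3.772 -4.263 0.027
v -4.183 -3.307 -1.758
v -3.395 -4.369 -0.244
v -3.746 -3.233 -1.933
v -2.958 -4.294 -0.419
v 1.222 -1.815 -1.104
v 2.222 -2.171 -1.065
v 0.698 -3.349 -1.675
v 1.698 -3.705 -1.636
v 1.175 -3.493 -0.737
v 1.499 -2.545 -0.384
v 1.421 -2.975 -2.356
v 1.745 -2.027 -2.003
v 2.345 -2.888 -1.84
v 2.193 -3.208 -0.839
v 0.727 -2.312 -1.901
v 0.575 -2.632 -0.9
v 1.768 -1.859 -1.034
v 1.152 -3.661 -1.706
v 0.844 -3.537 -1.177
v 1.432 -3.746 -1.154
v 1.343 -2.079 -0.634
v 1.931 -2.288 -0.611
v 1.315 -3.065 -0.418
v 0.989 -3.232 -2.129
v 1.577 -3.441 -2.106
v 1.488 -1.774 -1.586
v 2.076 -1.983 -1.563
v 1.605 -2.455 -2.322
v 2.428 -2.489 -1.467
v 2.12 -3.39 -1.803
v 1.958 -2.961 -2.226
v 2.148 -2.404 -2.018
v 2.339 -2.677 -0.879
v 2.03 -3.579 -1.214
v 1.723 -3.454 -0.685
v 1.913 -2.897 -0.478
v 2.411 -3.099 -1.334
v 0.89 -1.941 -1.526
v 0.581 -2.843 -1.861
v 1.007 -2.623 -2.262
v 1.197 -2.066 -2.055
v 0.8 -2.13 -0.937
v 0.492 -3.031 -1.273
v 0.772 -3.116 -0.722
v 0.962 -2.559 -0.514
v 0.509 -2.421 -1.406
v -0.415 0.159 1.762
v 0.164 0.203 1.471
v 0.275 0.161 3.138
v 0.09 0.48 1.508
v -0.085 0.694 1.595
v -0.325 0.801 1.716
v -0.583 0.782 1.845
v -0.808 0.639 1.958
v -0.955 0.401 2.032
v -0.995 0.115 2.053
v -0.92 -0.162 2.016
v -0.746 -0.375 1.928
v -0.506 -0.483 1.808
v -0.248 -0.463 1.678
v -0.023 -0.32 1.565
v 0.124 -0.082 1.491
v 4.212 -0.002 -1.565
v 4.693 0.068 -1.06
v 3.448 -0.878 -0.715
v 4.51 0.286 -1
v 4.275 0.454 -1.037
v 4.03 0.544 -1.165
v 3.816 0.539 -1.363
v 3.671 0.441 -1.595
v 3.619 0.266 -1.822
v 3.67 0.045 -2.004
v 3.814 -0.184 -2.111
v 4.028 -0.382 -2.123
v 4.273 -0.513 -2.038
v 4.508 -0.557 -1.872
v 4.691 -0.504 -1.652
v 4.792 -0.365 -1.417
v 4.793 -0.163 -1.208
v -0.221 0.005 -4.383
v -1.257 -1.248 -3.151
v 0.154 1.165 -2.887
v -0.882 -0.088 -1.655
v 1.482 -1.032 -4.005
v 0.446 -2.285 -2.773
v 1.857 0.128 -2.509
v 0.821 -1.125 -1.277
f 2 1 5
f 2 5 3
f 3 5 6
f 3 6 4
f 5 1 7
f 5 7 6
f 6 7 8
f 6 8 4
f 7 1 9
f 7 9 8
f 8 9 10
f 8 10 4
f 9 1 11
f 9 11 10
f 10 11 12
f 10 12 4
f 11 1 13
f 11 13 12
f 12 13 14
f 12 14 4
f 13 1 15
f 13 15 14
f 14 15 16
f 14 16 4
f 15 1 17
f 15 17 16
f 16 17 18
f 16 18 4
f 17 1 19
f 17 19 18
f 18 19 20
f 18 20 4
f 19 1 21
f 19 21 20
f 20 21 22
f 20 22 4
f 21 1 23
f 21 23 22
f 22 23 24
f 22 24 4
f 23 1 25
f 23 25 24
f 24 25 26
f 24 26 4
f 25 1 27
f 25 27 26
f 26 27 28
f 26 28 4
f 27 1 29
f 27 29 28
f 28 29 30
f 28 30 4
f 29 1 2
f 29 2 30
f 30 2 3
f 30 3 4
f 31 68 47
f 68 42 71
f 47 71 36
f 68 71 47
f 31 47 43
f 47 36 48
f 43 48 32
f 47 48 43
f 31 43 52
f 43 32 53
f 52 53 38
f 43 53 52
f 31 52 64
f 52 38 67
f 64 67 41
f 52 67 64
f 31 64 68
f 64 41 72
f 68 72 42
f 64 72 68
f 32 48 59
f 48 36 62
f 59 62 40
f 48 62 59
f 36 71 49
f 71 42 70
f 49 70 35
f 71 70 49
f 42 72 69
f 72 41 65
f 69 65 33
f 72 65 69
f 41 67 66
f 67 38 54
f 66 54 37
f 67 54 66
f 38 53 58
f 53 32 55
f 58 55 39
f 53 55 58
f 34 60 46
f 60 40 61
f 46 61 35
f 60 61 46
f 34 46 44
f 46 35 45
f 44 45 33
f 46 45 44
f 34 44 51
f 44 33 50
f 51 50 37
f 44 50 51
f 34 51 56
f 51 37 57
f 56 57 39
f 51 57 56
f 34 56 60
f 56 39 63
f 60 63 40
f 56 63 60
f 35 61 49
f 61 40 62
f 49 62 36
f 61 62 49
f 33 45 69
f 45 35 70
f 69 70 42
f 45 70 69
f 37 50 66
f 50 33 65
f 66 65 41
f 50 65 66
f 39 57 58
f 57 37 54
f 58 54 38
f 57 54 58
f 40 63 59
f 63 39 55
f 59 55 32
f 63 55 59
f 74 73 76
f 74 76 75
f 76 73 77
f 76 77 75
f 77 73 78
f 77 78 75
f 78 73 79
f 78 79 75
f 79 73 80
f 79 80 75
f 80 73 81
f 80 81 75
f 81 73 82
f 81 82 75
f 82 73 83
f 82 83 75
f 83 73 84
f 83 84 75
f 84 73 85
f 84 85 75
f 85 73 86
f 85 86 75
f 86 73 87
f 86 87 75
f 87 73 88
f 87 88 75
f 88 73 74
f 88 74 75
f 90 89 92
f 90 92 91
f 92 89 93
f 92 93 91
f 93 89 94
f 93 94 91
f 94 89 95
f 94 95 91
f 95 89 96
f 95 96 91
f 96 89 97
f 96 97 91
f 97 89 98
f 97 98 91
f 98 89 99
f 98 99 91
f 99 89 100
f 99 100 91
f 100 89 101
f 100 101 91
f 101 89 102
f 101 102 91
f 102 89 103
f 102 103 91
f 103 89 104
f 103 104 91
f 104 89 105
f 104 105 91
f 105 89 90
f 105 90 91
f 107 109 106
f 110 107 106
f 106 109 108
f 108 110 106
f 107 113 109
f 111 107 110
f 111 113 107
f 109 113 108
f 112 110 108
f 108 113 112
f 112 111 110
f 113 111 112



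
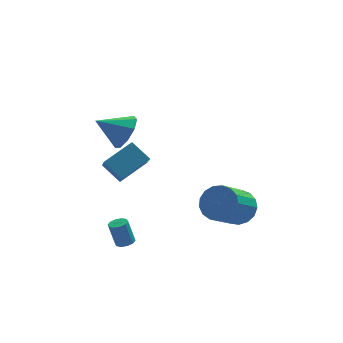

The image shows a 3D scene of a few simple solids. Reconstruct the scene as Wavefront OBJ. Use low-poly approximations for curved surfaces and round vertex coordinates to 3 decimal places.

v -3.023 -0.495 -3.951
v -2.695 -0.857 -3.806
v -3.009 -0.628 -2.524
v -3.337 -0.265 -2.669
v -2.539 -0.583 -3.817
v -2.853 -0.354 -2.534
v -2.568 -0.276 -3.879
v -2.882 -0.046 -2.597
v -2.771 -0.052 -3.969
v -3.085 0.178 -2.686
v -3.07 0.003 -4.052
v -3.384 0.233 -2.77
v -3.351 -0.132 -4.096
v -3.665 0.097 -2.814
v -3.507 -0.406 -4.086
v -3.821 -0.177 -2.803
v -3.478 -0.714 -4.023
v -3.792 -0.484 -2.741
v -3.275 -0.938 -3.934
v -3.589 -0.708 -2.651
v -2.976 -0.993 -3.85
v -3.29 -0.763 -2.568
v -2.738 0.944 2.992
v -2.242 1.568 3.691
v -4.162 1.116 3.848
v -2.518 1.968 3.153
v -2.896 1.889 2.539
v -3.201 1.368 2.138
v -3.289 0.649 2.136
v -3.12 0.067 2.534
v -2.772 -0.104 3.147
v -2.408 0.215 3.687
v -2.199 0.875 3.902
v 2.875 1.392 -3.46
v 3.528 1.643 -2.65
v 2.318 0.458 -1.31
v 1.665 0.208 -2.12
v 3.174 2.013 -2.642
v 1.964 0.828 -1.301
v 2.752 2.241 -2.821
v 1.542 1.057 -1.48
v 2.358 2.275 -3.146
v 1.148 1.09 -1.806
v 2.083 2.107 -3.544
v 0.873 0.922 -2.203
v 1.989 1.775 -3.922
v 0.779 0.59 -2.582
v 2.098 1.355 -4.195
v 0.888 0.17 -2.854
v 2.385 0.944 -4.299
v 1.175 -0.241 -2.958
v 2.784 0.636 -4.211
v 1.574 -0.549 -2.871
v 3.204 0.501 -3.951
v 1.994 -0.684 -2.611
v 3.549 0.57 -3.579
v 2.339 -0.615 -2.238
v 3.739 0.828 -3.179
v 2.529 -0.357 -1.839
v 3.732 1.215 -2.844
v 2.521 0.03 -1.504
v -3.691 2.024 0.22
v -2.214 2.692 1.048
v -3.634 3.411 -1.002
v -2.157 4.079 -0.174
v -2.903 1.281 -0.586
v -1.426 1.949 0.242
v -2.846 2.668 -1.808
v -1.369 3.336 -0.98
f 2 1 5
f 2 5 3
f 3 5 6
f 3 6 4
f 5 1 7
f 5 7 6
f 6 7 8
f 6 8 4
f 7 1 9
f 7 9 8
f 8 9 10
f 8 10 4
f 9 1 11
f 9 11 10
f 10 11 12
f 10 12 4
f 11 1 13
f 11 13 12
f 12 13 14
f 12 14 4
f 13 1 15
f 13 15 14
f 14 15 16
f 14 16 4
f 15 1 17
f 15 17 16
f 16 17 18
f 16 18 4
f 17 1 19
f 17 19 18
f 18 19 20
f 18 20 4
f 19 1 21
f 19 21 20
f 20 21 22
f 20 22 4
f 21 1 2
f 21 2 22
f 22 2 3
f 22 3 4
f 24 23 26
f 24 26 25
f 26 23 27
f 26 27 25
f 27 23 28
f 27 28 25
f 28 23 29
f 28 29 25
f 29 23 30
f 29 30 25
f 30 23 31
f 30 31 25
f 31 23 32
f 31 32 25
f 32 23 33
f 32 33 25
f 33 23 24
f 33 24 25
f 35 34 38
f 35 38 36
f 36 38 39
f 36 39 37
f 38 34 40
f 38 40 39
f 39 40 41
f 39 41 37
f 40 34 42
f 40 42 41
f 41 42 43
f 41 43 37
f 42 34 44
f 42 44 43
f 43 44 45
f 43 45 37
f 44 34 46
f 44 46 45
f 45 46 47
f 45 47 37
f 46 34 48
f 46 48 47
f 47 48 49
f 47 49 37
f 48 34 50
f 48 50 49
f 49 50 51
f 49 51 37
f 50 34 52
f 50 52 51
f 51 52 53
f 51 53 37
f 52 34 54
f 52 54 53
f 53 54 55
f 53 55 37
f 54 34 56
f 54 56 55
f 55 56 57
f 55 57 37
f 56 34 58
f 56 58 57
f 57 58 59
f 57 59 37
f 58 34 60
f 58 60 59
f 59 60 61
f 59 61 37
f 60 34 35
f 60 35 61
f 61 35 36
f 61 36 37
f 63 65 62
f 66 63 62
f 62 65 64
f 64 66 62
f 63 69 65
f 67 63 66
f 67 69 63
f 65 69 64
f 68 66 64
f 64 69 68
f 68 67 66
f 69 67 68



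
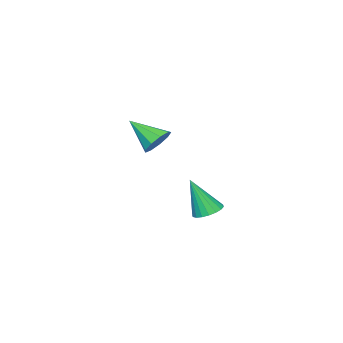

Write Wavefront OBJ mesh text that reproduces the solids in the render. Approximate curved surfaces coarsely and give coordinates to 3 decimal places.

v -0.011 -3.145 -2.55
v 0.779 -2.886 -2.374
v 0.231 -4.615 -1.47
v 0.406 -2.663 -1.987
v -0.162 -2.666 -1.864
v -0.66 -2.893 -2.061
v -0.854 -3.238 -2.487
v -0.654 -3.539 -2.942
v -0.153 -3.656 -3.214
v 0.414 -3.533 -3.175
v 0.782 -3.229 -2.843
v 3.142 2.075 -4.515
v 3.688 2.557 -4.467
v 3.558 1.425 -2.725
v 3.435 2.723 -4.348
v 3.124 2.76 -4.262
v 2.816 2.661 -4.227
v 2.573 2.447 -4.248
v 2.443 2.159 -4.323
v 2.451 1.854 -4.435
v 2.596 1.593 -4.563
v 2.849 1.428 -4.682
v 3.16 1.391 -4.768
v 3.468 1.489 -4.804
v 3.711 1.703 -4.782
v 3.841 1.992 -4.708
v 3.833 2.296 -4.596
f 2 1 4
f 2 4 3
f 4 1 5
f 4 5 3
f 5 1 6
f 5 6 3
f 6 1 7
f 6 7 3
f 7 1 8
f 7 8 3
f 8 1 9
f 8 9 3
f 9 1 10
f 9 10 3
f 10 1 11
f 10 11 3
f 11 1 2
f 11 2 3
f 13 12 15
f 13 15 14
f 15 12 16
f 15 16 14
f 16 12 17
f 16 17 14
f 17 12 18
f 17 18 14
f 18 12 19
f 18 19 14
f 19 12 20
f 19 20 14
f 20 12 21
f 20 21 14
f 21 12 22
f 21 22 14
f 22 12 23
f 22 23 14
f 23 12 24
f 23 24 14
f 24 12 25
f 24 25 14
f 25 12 26
f 25 26 14
f 26 12 27
f 26 27 14
f 27 12 13
f 27 13 14



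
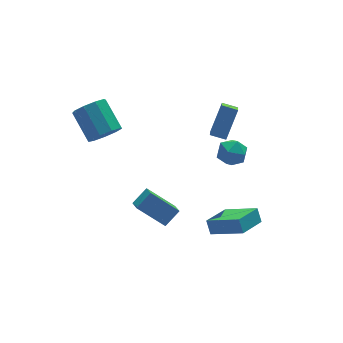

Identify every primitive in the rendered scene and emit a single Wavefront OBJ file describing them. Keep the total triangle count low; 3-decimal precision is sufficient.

v 1.373 -2.286 3.175
v 1.824 -1.795 3.847
v 2.716 -2.805 2.653
v 3.167 -2.314 3.325
v 2.636 -3.061 3.56
v 1.806 -2.741 3.883
v 2.734 -1.859 2.617
v 1.904 -1.539 2.94
v 2.665 -1.532 3.502
v 2.604 -2.275 4.085
v 1.936 -2.325 2.415
v 1.875 -3.068 2.998
v 0.996 -2.442 -3.514
v 0.981 -1.933 -2.736
v 2.612 -1.499 -4.099
v 2.597 -0.991 -3.32
v 2.223 -3.929 -2.52
v 2.208 -3.421 -1.741
v 3.839 -2.987 -3.104
v 3.824 -2.478 -2.326
v -3.139 2.234 3.042
v -2.126 2.296 3.141
v -2.348 3.969 4.357
v -3.361 3.906 4.258
v -2.335 2.669 2.59
v -2.558 4.342 3.806
v -2.921 2.838 2.25
v -3.143 4.511 3.466
v -3.608 2.724 2.281
v -3.831 4.397 3.497
v -4.076 2.381 2.668
v -4.299 4.054 3.884
v -4.106 1.968 3.23
v -4.328 3.641 4.446
v -3.682 1.68 3.704
v -3.905 3.353 4.92
v -3.005 1.651 3.868
v -3.227 3.324 5.084
v -2.39 1.894 3.646
v -2.612 3.567 4.862
v 2.458 0.763 2.034
v 3.517 1.472 3.64
v 2.92 1.662 1.333
v 3.979 2.37 2.939
v 3.181 0.21 1.801
v 4.24 0.918 3.407
v 3.643 1.108 1.1
v 4.702 1.817 2.706
v -2.518 -0.424 -1.449
v -1.57 -0.205 -0.696
v -2.381 0.438 -1.873
v -1.433 0.657 -1.12
v -1.207 -1.317 -2.84
v -0.259 -1.098 -2.087
v -1.07 -0.455 -3.264
v -0.122 -0.236 -2.511
f 1 12 6
f 1 6 2
f 1 2 8
f 1 8 11
f 1 11 12
f 2 6 10
f 6 12 5
f 12 11 3
f 11 8 7
f 8 2 9
f 4 10 5
f 4 5 3
f 4 3 7
f 4 7 9
f 4 9 10
f 5 10 6
f 3 5 12
f 7 3 11
f 9 7 8
f 10 9 2
f 14 16 13
f 17 14 13
f 13 16 15
f 15 17 13
f 14 20 16
f 18 14 17
f 18 20 14
f 16 20 15
f 19 17 15
f 15 20 19
f 19 18 17
f 20 18 19
f 22 21 25
f 22 25 23
f 23 25 26
f 23 26 24
f 25 21 27
f 25 27 26
f 26 27 28
f 26 28 24
f 27 21 29
f 27 29 28
f 28 29 30
f 28 30 24
f 29 21 31
f 29 31 30
f 30 31 32
f 30 32 24
f 31 21 33
f 31 33 32
f 32 33 34
f 32 34 24
f 33 21 35
f 33 35 34
f 34 35 36
f 34 36 24
f 35 21 37
f 35 37 36
f 36 37 38
f 36 38 24
f 37 21 39
f 37 39 38
f 38 39 40
f 38 40 24
f 39 21 22
f 39 22 40
f 40 22 23
f 40 23 24
f 42 44 41
f 45 42 41
f 41 44 43
f 43 45 41
f 42 48 44
f 46 42 45
f 46 48 42
f 44 48 43
f 47 45 43
f 43 48 47
f 47 46 45
f 48 46 47
f 50 52 49
f 53 50 49
f 49 52 51
f 51 53 49
f 50 56 52
f 54 50 53
f 54 56 50
f 52 56 51
f 55 53 51
f 51 56 55
f 55 54 53
f 56 54 55



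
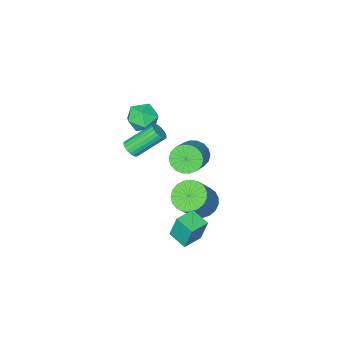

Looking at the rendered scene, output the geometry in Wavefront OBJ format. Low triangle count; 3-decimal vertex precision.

v 2.334 -2.843 3.113
v 3.013 -3.227 2.409
v 1.047 -3.173 2.051
v 1.726 -3.557 1.347
v 1.549 -4.077 2.244
v 2.345 -3.872 2.9
v 1.715 -2.528 1.56
v 2.511 -2.323 2.216
v 2.631 -3.032 1.449
v 2.529 -3.989 1.871
v 1.531 -2.411 2.589
v 1.429 -3.368 3.011
v 0.558 0.247 -3.901
v 1.233 -0.54 -4.202
v 2.417 -0.154 -2.561
v 1.742 0.633 -2.259
v 1.407 -0.183 -4.412
v 2.591 0.203 -2.77
v 1.434 0.249 -4.533
v 2.618 0.635 -2.891
v 1.31 0.68 -4.544
v 2.493 1.066 -2.903
v 1.055 1.037 -4.445
v 2.239 1.422 -2.803
v 0.715 1.257 -4.251
v 1.899 1.642 -2.61
v 0.348 1.302 -3.997
v 1.531 1.688 -2.355
v 0.017 1.165 -3.726
v 1.2 1.551 -2.085
v -0.221 0.869 -3.485
v 0.963 1.255 -1.844
v -0.323 0.466 -3.317
v 0.86 0.852 -1.675
v -0.274 0.025 -3.249
v 0.91 0.411 -1.607
v -0.08 -0.378 -3.294
v 1.103 0.008 -1.652
v 0.224 -0.673 -3.444
v 1.407 -0.287 -1.802
v 0.586 -0.808 -3.672
v 1.769 -0.422 -2.031
v 0.943 -0.761 -3.941
v 2.126 -0.376 -2.299
v 4.131 -1.525 1.81
v 4.562 -1.473 2.224
v 3.159 -0.704 3.585
v 2.729 -0.755 3.17
v 4.573 -1.252 2.11
v 3.17 -0.482 3.471
v 4.507 -1.077 1.944
v 3.105 -0.308 3.305
v 4.377 -0.98 1.755
v 2.975 -0.211 3.116
v 4.204 -0.977 1.575
v 2.802 -0.208 2.936
v 4.019 -1.069 1.436
v 2.616 -0.3 2.797
v 3.852 -1.24 1.361
v 2.45 -0.47 2.722
v 3.735 -1.459 1.364
v 2.332 -0.69 2.725
v 3.685 -1.691 1.444
v 2.283 -0.921 2.805
v 3.713 -1.893 1.587
v 2.311 -1.124 2.948
v 3.813 -2.032 1.769
v 2.411 -1.262 3.129
v 3.968 -2.083 1.957
v 2.566 -1.314 3.318
v 4.151 -2.037 2.121
v 2.749 -1.268 3.481
v 4.331 -1.903 2.23
v 2.929 -1.134 3.591
v 4.476 -1.704 2.267
v 3.074 -0.934 3.627
v 2.515 1.976 2.979
v 3.124 1.284 2.86
v 4.355 2.192 3.883
v 3.745 2.884 4.001
v 3.205 1.534 2.54
v 4.436 2.442 3.563
v 3.15 1.871 2.307
v 4.38 2.779 3.33
v 2.968 2.229 2.207
v 4.199 3.138 3.23
v 2.697 2.538 2.26
v 3.928 3.446 3.283
v 2.39 2.735 2.455
v 3.62 3.643 3.478
v 2.107 2.781 2.754
v 3.338 3.689 3.777
v 1.905 2.668 3.097
v 3.136 3.576 4.12
v 1.824 2.418 3.417
v 3.055 3.326 4.44
v 1.88 2.081 3.65
v 3.11 2.989 4.673
v 2.061 1.722 3.75
v 3.292 2.631 4.773
v 2.332 1.414 3.697
v 3.563 2.322 4.72
v 2.64 1.217 3.502
v 3.87 2.125 4.525
v 2.922 1.171 3.203
v 4.153 2.079 4.226
v 3.253 2.265 -2.725
v 3.084 2.676 -1.115
v 3.138 3.439 -3.037
v 2.969 3.85 -1.427
v 4.491 2.41 -2.633
v 4.322 2.821 -1.023
v 4.376 3.584 -2.945
v 4.207 3.995 -1.335
f 1 12 6
f 1 6 2
f 1 2 8
f 1 8 11
f 1 11 12
f 2 6 10
f 6 12 5
f 12 11 3
f 11 8 7
f 8 2 9
f 4 10 5
f 4 5 3
f 4 3 7
f 4 7 9
f 4 9 10
f 5 10 6
f 3 5 12
f 7 3 11
f 9 7 8
f 10 9 2
f 14 13 17
f 14 17 15
f 15 17 18
f 15 18 16
f 17 13 19
f 17 19 18
f 18 19 20
f 18 20 16
f 19 13 21
f 19 21 20
f 20 21 22
f 20 22 16
f 21 13 23
f 21 23 22
f 22 23 24
f 22 24 16
f 23 13 25
f 23 25 24
f 24 25 26
f 24 26 16
f 25 13 27
f 25 27 26
f 26 27 28
f 26 28 16
f 27 13 29
f 27 29 28
f 28 29 30
f 28 30 16
f 29 13 31
f 29 31 30
f 30 31 32
f 30 32 16
f 31 13 33
f 31 33 32
f 32 33 34
f 32 34 16
f 33 13 35
f 33 35 34
f 34 35 36
f 34 36 16
f 35 13 37
f 35 37 36
f 36 37 38
f 36 38 16
f 37 13 39
f 37 39 38
f 38 39 40
f 38 40 16
f 39 13 41
f 39 41 40
f 40 41 42
f 40 42 16
f 41 13 43
f 41 43 42
f 42 43 44
f 42 44 16
f 43 13 14
f 43 14 44
f 44 14 15
f 44 15 16
f 46 45 49
f 46 49 47
f 47 49 50
f 47 50 48
f 49 45 51
f 49 51 50
f 50 51 52
f 50 52 48
f 51 45 53
f 51 53 52
f 52 53 54
f 52 54 48
f 53 45 55
f 53 55 54
f 54 55 56
f 54 56 48
f 55 45 57
f 55 57 56
f 56 57 58
f 56 58 48
f 57 45 59
f 57 59 58
f 58 59 60
f 58 60 48
f 59 45 61
f 59 61 60
f 60 61 62
f 60 62 48
f 61 45 63
f 61 63 62
f 62 63 64
f 62 64 48
f 63 45 65
f 63 65 64
f 64 65 66
f 64 66 48
f 65 45 67
f 65 67 66
f 66 67 68
f 66 68 48
f 67 45 69
f 67 69 68
f 68 69 70
f 68 70 48
f 69 45 71
f 69 71 70
f 70 71 72
f 70 72 48
f 71 45 73
f 71 73 72
f 72 73 74
f 72 74 48
f 73 45 75
f 73 75 74
f 74 75 76
f 74 76 48
f 75 45 46
f 75 46 76
f 76 46 47
f 76 47 48
f 78 77 81
f 78 81 79
f 79 81 82
f 79 82 80
f 81 77 83
f 81 83 82
f 82 83 84
f 82 84 80
f 83 77 85
f 83 85 84
f 84 85 86
f 84 86 80
f 85 77 87
f 85 87 86
f 86 87 88
f 86 88 80
f 87 77 89
f 87 89 88
f 88 89 90
f 88 90 80
f 89 77 91
f 89 91 90
f 90 91 92
f 90 92 80
f 91 77 93
f 91 93 92
f 92 93 94
f 92 94 80
f 93 77 95
f 93 95 94
f 94 95 96
f 94 96 80
f 95 77 97
f 95 97 96
f 96 97 98
f 96 98 80
f 97 77 99
f 97 99 98
f 98 99 100
f 98 100 80
f 99 77 101
f 99 101 100
f 100 101 102
f 100 102 80
f 101 77 103
f 101 103 102
f 102 103 104
f 102 104 80
f 103 77 105
f 103 105 104
f 104 105 106
f 104 106 80
f 105 77 78
f 105 78 106
f 106 78 79
f 106 79 80
f 108 110 107
f 111 108 107
f 107 110 109
f 109 111 107
f 108 114 110
f 112 108 111
f 112 114 108
f 110 114 109
f 113 111 109
f 109 114 113
f 113 112 111
f 114 112 113



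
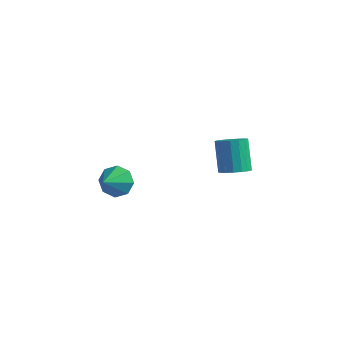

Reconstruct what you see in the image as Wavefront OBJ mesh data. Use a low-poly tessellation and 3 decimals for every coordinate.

v 1.713 -2.644 1.467
v 2.114 -2.227 2.103
v 2.087 -3.656 1.893
v 1.495 -2.39 2.259
v 1.004 -2.702 1.951
v 0.928 -2.98 1.359
v 1.312 -3.061 0.83
v 1.93 -2.898 0.674
v 2.421 -2.586 0.982
v 2.497 -2.308 1.574
v 3.593 2.519 1.075
v 4.241 2.304 1.362
v 3.634 2.627 2.972
v 2.987 2.841 2.685
v 4.283 2.652 1.308
v 3.677 2.974 2.918
v 4.167 2.969 1.201
v 3.561 3.291 2.811
v 3.92 3.183 1.065
v 3.313 3.505 2.675
v 3.597 3.245 0.931
v 2.991 3.567 2.541
v 3.274 3.14 0.831
v 2.668 3.463 2.44
v 3.024 2.893 0.786
v 2.418 3.216 2.396
v 2.904 2.561 0.807
v 2.298 2.883 2.417
v 2.942 2.219 0.89
v 2.336 2.541 2.5
v 3.129 1.945 1.016
v 2.523 2.268 2.625
v 3.423 1.803 1.154
v 2.817 2.125 2.764
v 3.755 1.825 1.275
v 3.149 2.147 2.885
v 4.05 2.006 1.35
v 3.444 2.328 2.96
f 2 1 4
f 2 4 3
f 4 1 5
f 4 5 3
f 5 1 6
f 5 6 3
f 6 1 7
f 6 7 3
f 7 1 8
f 7 8 3
f 8 1 9
f 8 9 3
f 9 1 10
f 9 10 3
f 10 1 2
f 10 2 3
f 12 11 15
f 12 15 13
f 13 15 16
f 13 16 14
f 15 11 17
f 15 17 16
f 16 17 18
f 16 18 14
f 17 11 19
f 17 19 18
f 18 19 20
f 18 20 14
f 19 11 21
f 19 21 20
f 20 21 22
f 20 22 14
f 21 11 23
f 21 23 22
f 22 23 24
f 22 24 14
f 23 11 25
f 23 25 24
f 24 25 26
f 24 26 14
f 25 11 27
f 25 27 26
f 26 27 28
f 26 28 14
f 27 11 29
f 27 29 28
f 28 29 30
f 28 30 14
f 29 11 31
f 29 31 30
f 30 31 32
f 30 32 14
f 31 11 33
f 31 33 32
f 32 33 34
f 32 34 14
f 33 11 35
f 33 35 34
f 34 35 36
f 34 36 14
f 35 11 37
f 35 37 36
f 36 37 38
f 36 38 14
f 37 11 12
f 37 12 38
f 38 12 13
f 38 13 14



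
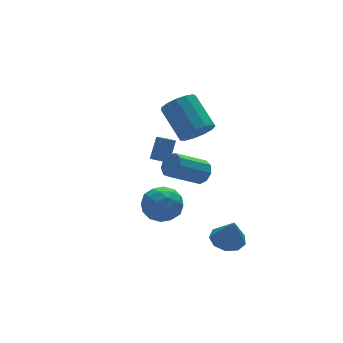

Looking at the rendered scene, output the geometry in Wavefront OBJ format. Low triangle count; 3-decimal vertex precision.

v 1.08 0.114 2.008
v 2.018 0.332 1.827
v 1.858 2.065 3.09
v 0.92 1.846 3.272
v 1.721 0.588 1.439
v 1.561 2.321 2.702
v 1.22 0.694 1.231
v 1.06 2.426 2.494
v 0.675 0.615 1.27
v 0.515 2.347 2.533
v 0.258 0.377 1.544
v 0.098 2.109 2.807
v 0.103 0.055 1.965
v -0.057 1.788 3.228
v 0.257 -0.247 2.4
v 0.097 1.485 3.663
v 0.673 -0.436 2.711
v 0.513 1.297 3.974
v 1.218 -0.449 2.798
v 1.058 1.283 4.062
v 1.719 -0.284 2.635
v 1.559 1.448 3.899
v 2.017 0.007 2.273
v 1.858 1.739 3.537
v -1.718 0.163 -2.503
v -1.029 0.918 -1.984
v -0.451 -0.078 -3.836
v 0.238 0.677 -3.317
v 0.036 -0.342 -2.832
v -0.747 -0.193 -2.009
v -0.733 1.033 -3.811
v -1.516 1.182 -2.988
v -0.42 1.455 -2.793
v 0.055 0.606 -2.188
v -1.535 0.234 -3.632
v -1.06 -0.615 -3.027
v -1.485 0.561 -2.127
v 0.005 0.279 -3.693
v -0.114 -0.32 -3.408
v 0.291 0.123 -3.103
v -1.319 -0.091 -2.141
v -0.914 0.352 -1.836
v -0.288 -0.388 -2.334
v -0.566 0.488 -3.984
v -0.161 0.931 -3.679
v -1.771 0.717 -2.717
v -1.366 1.16 -2.412
v -1.192 1.228 -3.486
v -0.722 1.321 -2.297
v 0.023 1.18 -3.08
v -0.548 1.389 -3.371
v -1.008 1.476 -2.887
v -0.443 0.822 -1.941
v 0.302 0.68 -2.724
v 0.183 0.082 -2.44
v -0.277 0.169 -1.956
v -0.085 1.138 -2.416
v -1.782 0.16 -3.096
v -1.037 0.018 -3.879
v -1.203 0.671 -3.864
v -1.663 0.758 -3.38
v -1.503 -0.34 -2.74
v -0.758 -0.481 -3.523
v -0.472 -0.636 -2.933
v -0.932 -0.549 -2.449
v -1.395 -0.298 -3.404
v 0.447 2.983 -1.594
v 0.905 2.975 -1.84
v 1.53 3.45 -0.693
v 1.073 3.457 -0.446
v 0.748 3.291 -1.885
v 1.373 3.766 -0.738
v 0.45 3.463 -1.793
v 1.075 3.937 -0.646
v 0.151 3.41 -1.608
v 0.776 3.884 -0.461
v -0.01 3.157 -1.416
v 0.616 3.631 -0.269
v 0.044 2.822 -1.307
v 0.669 3.297 -0.16
v 0.286 2.563 -1.332
v 0.911 3.038 -0.185
v 0.604 2.5 -1.479
v 1.229 2.975 -0.332
v 0.848 2.663 -1.68
v 1.474 3.138 -0.533
v -0.325 -2.85 1.424
v 0.045 -2.64 1.992
v -1.585 -2.621 3.045
v -1.955 -2.83 2.476
v -0.111 -2.253 1.744
v -1.741 -2.234 2.797
v -0.367 -2.145 1.346
v -1.997 -2.126 2.398
v -0.604 -2.367 0.984
v -2.233 -2.348 2.037
v -0.71 -2.814 0.828
v -2.339 -2.795 1.881
v -0.636 -3.278 0.951
v -2.265 -3.259 2.003
v -0.417 -3.542 1.295
v -2.046 -3.523 2.347
v -0.155 -3.481 1.699
v -1.784 -3.462 2.752
v 0.027 -3.125 1.975
v -1.602 -3.106 3.027
v 1.098 -2.974 -3.898
v 2.023 -3.041 -3.959
v 1.162 -3.486 -2.362
v 1.86 -2.459 -3.758
v 1.34 -2.119 -3.623
v 0.706 -2.179 -3.616
v 0.256 -2.61 -3.741
v 0.2 -3.212 -3.939
v 0.563 -3.702 -4.118
v 1.177 -3.852 -4.194
v 1.753 -3.59 -4.131
f 2 1 5
f 2 5 3
f 3 5 6
f 3 6 4
f 5 1 7
f 5 7 6
f 6 7 8
f 6 8 4
f 7 1 9
f 7 9 8
f 8 9 10
f 8 10 4
f 9 1 11
f 9 11 10
f 10 11 12
f 10 12 4
f 11 1 13
f 11 13 12
f 12 13 14
f 12 14 4
f 13 1 15
f 13 15 14
f 14 15 16
f 14 16 4
f 15 1 17
f 15 17 16
f 16 17 18
f 16 18 4
f 17 1 19
f 17 19 18
f 18 19 20
f 18 20 4
f 19 1 21
f 19 21 20
f 20 21 22
f 20 22 4
f 21 1 23
f 21 23 22
f 22 23 24
f 22 24 4
f 23 1 2
f 23 2 24
f 24 2 3
f 24 3 4
f 25 62 41
f 62 36 65
f 41 65 30
f 62 65 41
f 25 41 37
f 41 30 42
f 37 42 26
f 41 42 37
f 25 37 46
f 37 26 47
f 46 47 32
f 37 47 46
f 25 46 58
f 46 32 61
f 58 61 35
f 46 61 58
f 25 58 62
f 58 35 66
f 62 66 36
f 58 66 62
f 26 42 53
f 42 30 56
f 53 56 34
f 42 56 53
f 30 65 43
f 65 36 64
f 43 64 29
f 65 64 43
f 36 66 63
f 66 35 59
f 63 59 27
f 66 59 63
f 35 61 60
f 61 32 48
f 60 48 31
f 61 48 60
f 32 47 52
f 47 26 49
f 52 49 33
f 47 49 52
f 28 54 40
f 54 34 55
f 40 55 29
f 54 55 40
f 28 40 38
f 40 29 39
f 38 39 27
f 40 39 38
f 28 38 45
f 38 27 44
f 45 44 31
f 38 44 45
f 28 45 50
f 45 31 51
f 50 51 33
f 45 51 50
f 28 50 54
f 50 33 57
f 54 57 34
f 50 57 54
f 29 55 43
f 55 34 56
f 43 56 30
f 55 56 43
f 27 39 63
f 39 29 64
f 63 64 36
f 39 64 63
f 31 44 60
f 44 27 59
f 60 59 35
f 44 59 60
f 33 51 52
f 51 31 48
f 52 48 32
f 51 48 52
f 34 57 53
f 57 33 49
f 53 49 26
f 57 49 53
f 68 67 71
f 68 71 69
f 69 71 72
f 69 72 70
f 71 67 73
f 71 73 72
f 72 73 74
f 72 74 70
f 73 67 75
f 73 75 74
f 74 75 76
f 74 76 70
f 75 67 77
f 75 77 76
f 76 77 78
f 76 78 70
f 77 67 79
f 77 79 78
f 78 79 80
f 78 80 70
f 79 67 81
f 79 81 80
f 80 81 82
f 80 82 70
f 81 67 83
f 81 83 82
f 82 83 84
f 82 84 70
f 83 67 85
f 83 85 84
f 84 85 86
f 84 86 70
f 85 67 68
f 85 68 86
f 86 68 69
f 86 69 70
f 88 87 91
f 88 91 89
f 89 91 92
f 89 92 90
f 91 87 93
f 91 93 92
f 92 93 94
f 92 94 90
f 93 87 95
f 93 95 94
f 94 95 96
f 94 96 90
f 95 87 97
f 95 97 96
f 96 97 98
f 96 98 90
f 97 87 99
f 97 99 98
f 98 99 100
f 98 100 90
f 99 87 101
f 99 101 100
f 100 101 102
f 100 102 90
f 101 87 103
f 101 103 102
f 102 103 104
f 102 104 90
f 103 87 105
f 103 105 104
f 104 105 106
f 104 106 90
f 105 87 88
f 105 88 106
f 106 88 89
f 106 89 90
f 108 107 110
f 108 110 109
f 110 107 111
f 110 111 109
f 111 107 112
f 111 112 109
f 112 107 113
f 112 113 109
f 113 107 114
f 113 114 109
f 114 107 115
f 114 115 109
f 115 107 116
f 115 116 109
f 116 107 117
f 116 117 109
f 117 107 108
f 117 108 109

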